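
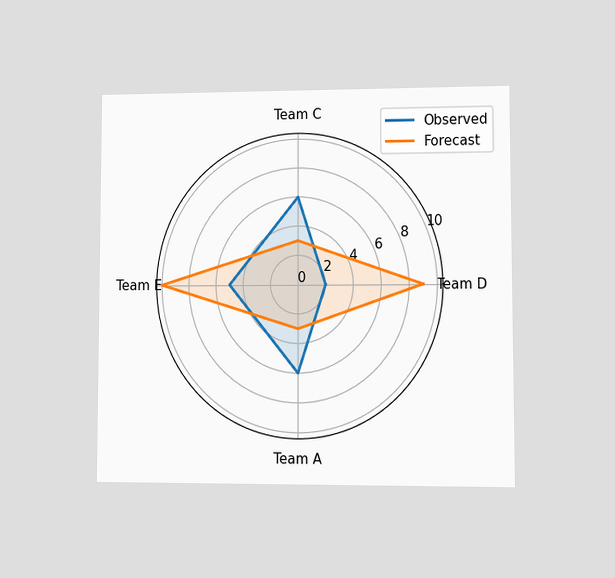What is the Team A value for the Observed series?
6

The chart is viewed at a slight angle. On the Team A axis, Observed reaches 6.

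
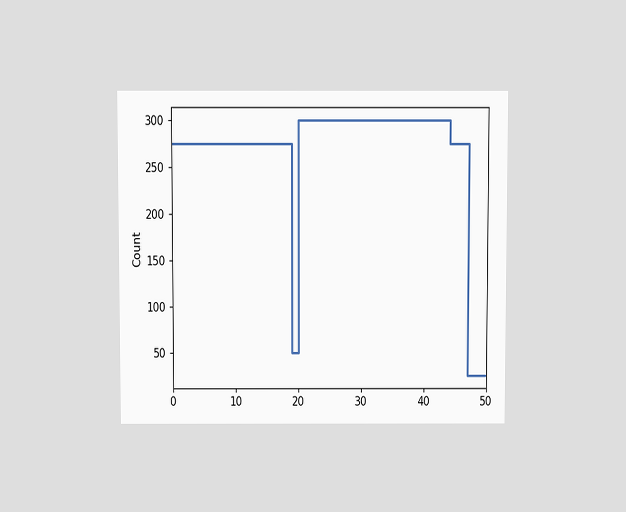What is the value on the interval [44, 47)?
275

The chart is viewed slightly from above. On [44, 47) the step sits at 275.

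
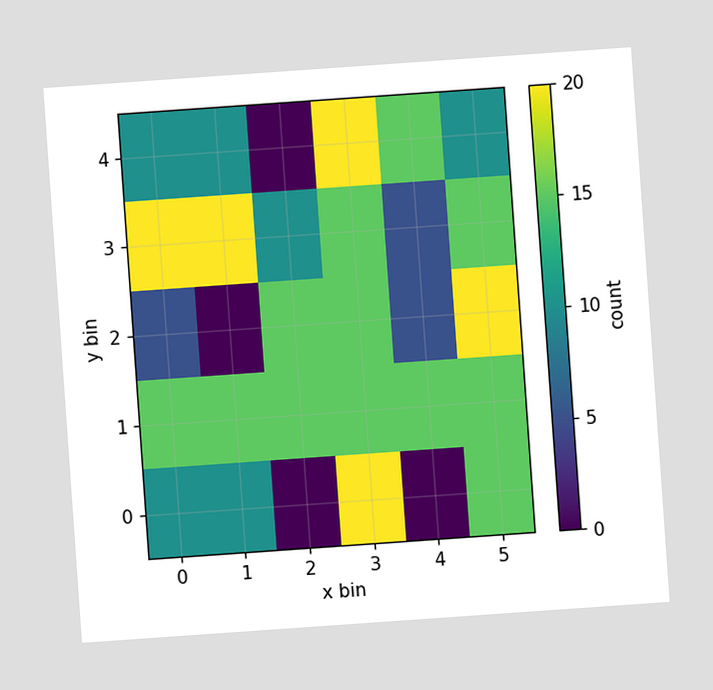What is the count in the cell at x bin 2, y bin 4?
The chart is tilted about 4° counter-clockwise. Matching the cell (2, 4) against the colorbar gives 0.

0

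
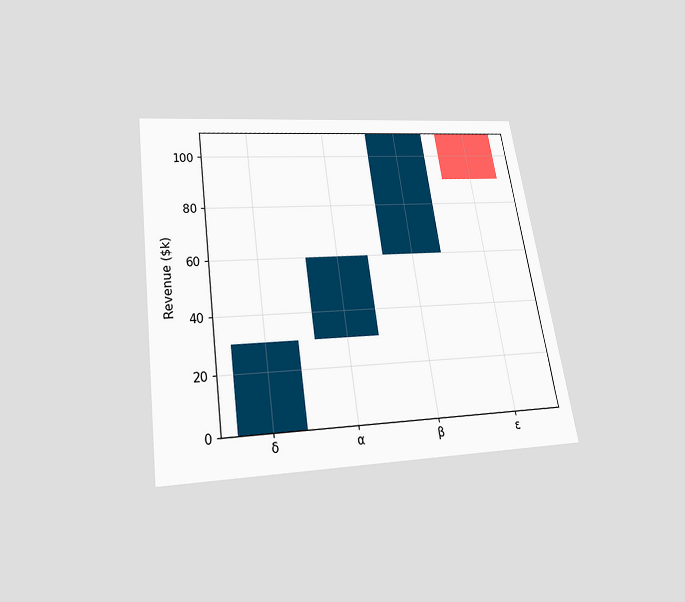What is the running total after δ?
The chart is tilted about 8° counter-clockwise and viewed slightly from below. After δ the running total reaches $30k.

$30k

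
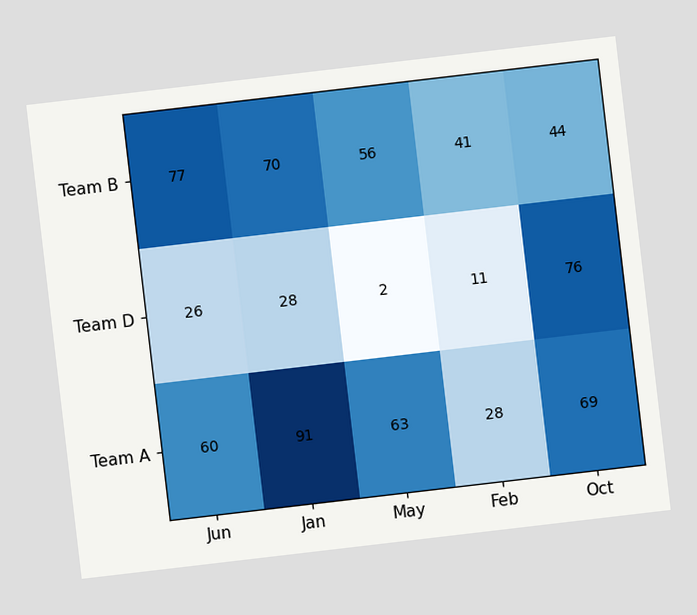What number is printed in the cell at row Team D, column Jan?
28

The chart is tilted about 7° counter-clockwise. The (Team D, Jan) cell reads 28.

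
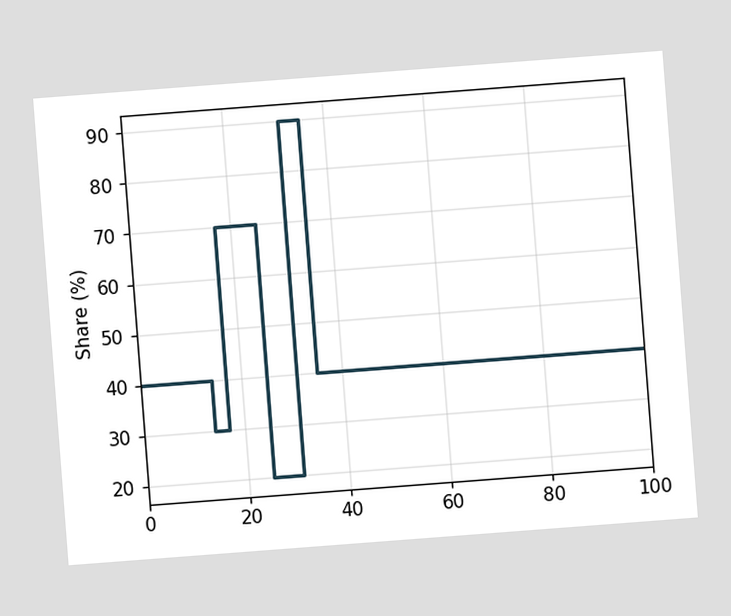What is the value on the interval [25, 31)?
The chart is tilted about 4° counter-clockwise. On [25, 31) the step sits at 20%.

20%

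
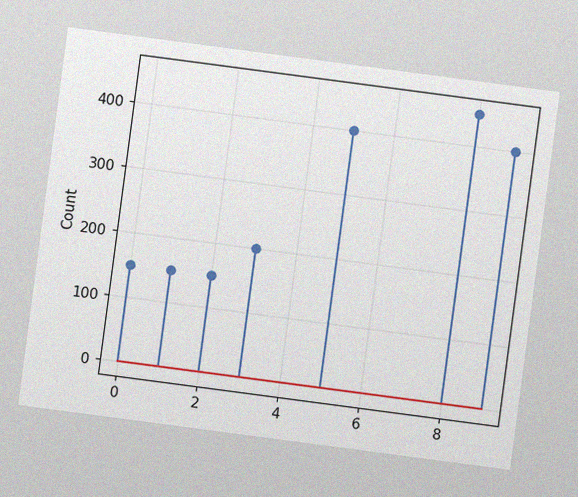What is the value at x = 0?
The chart is tilted about 8° clockwise, with some photo noise. The stem at x=0 reaches 150.

150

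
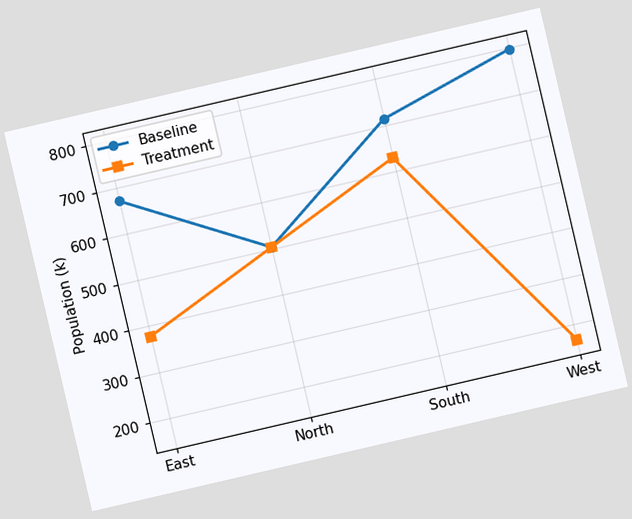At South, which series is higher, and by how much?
Baseline, by 84k

The chart is tilted about 13° counter-clockwise. At South, Baseline sits above the other line by 84k.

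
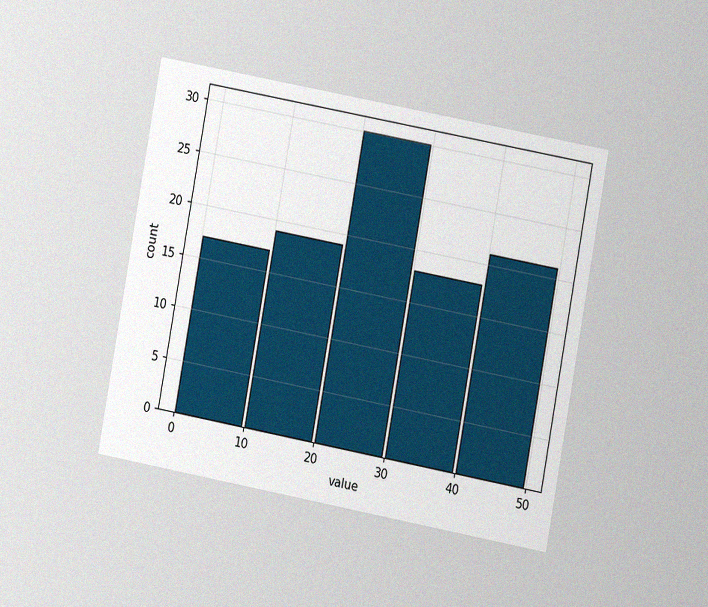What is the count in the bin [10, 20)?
The chart is tilted about 10° clockwise and viewed at a slight angle, with some photo noise. The [10, 20) bin has height 19.

19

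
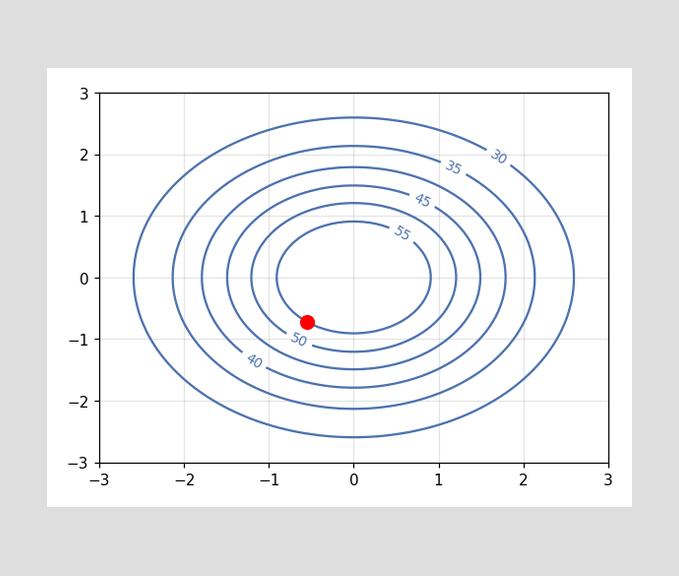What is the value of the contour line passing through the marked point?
The marked point sits on the contour labelled 55.

55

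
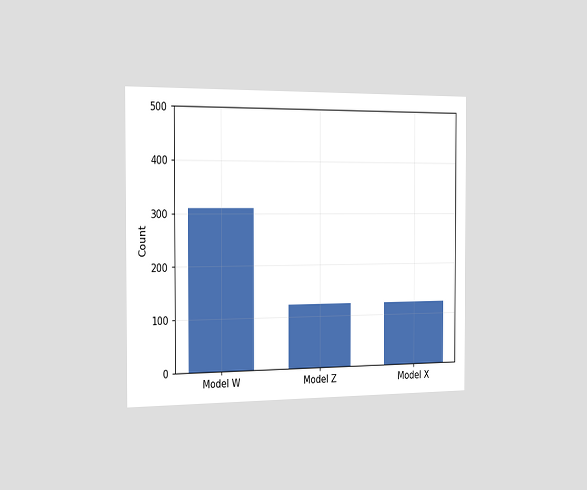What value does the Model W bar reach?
The chart is viewed slightly from the left. Reading along the chart's y-axis, the Model W bar reaches 310.

310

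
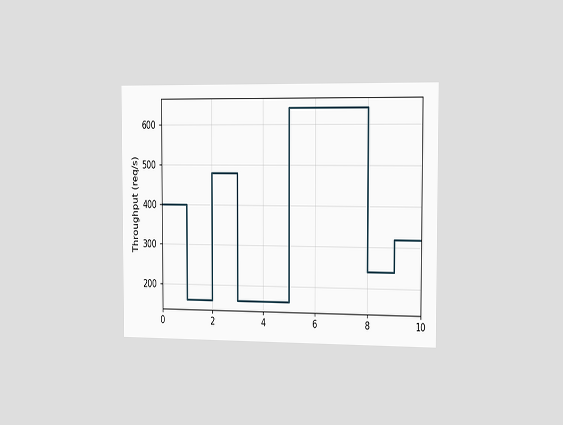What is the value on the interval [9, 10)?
320req/s

The chart is viewed slightly from the right. On [9, 10) the step sits at 320req/s.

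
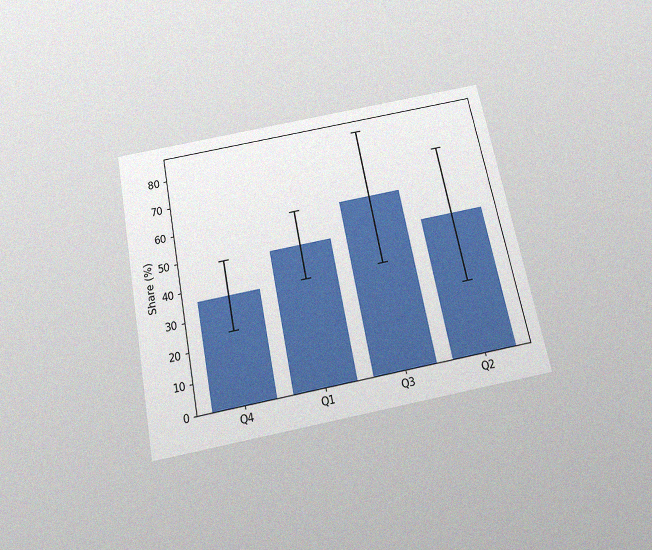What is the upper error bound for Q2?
72%

The chart is tilted about 11° counter-clockwise and viewed slightly from below, with some photo noise. The Q2 bar's upper whisker reaches 72%.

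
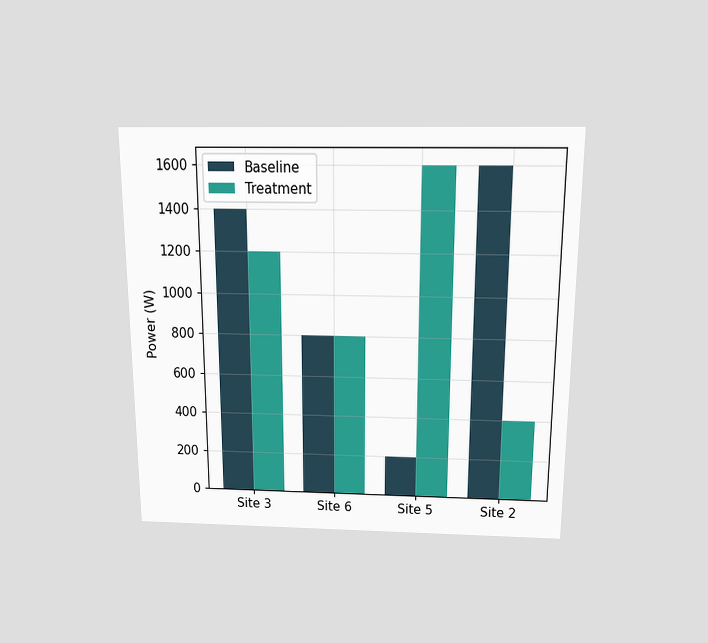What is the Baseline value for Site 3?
1400W

The chart is viewed slightly from above. The Baseline bar at Site 3 reaches 1400W on the y-axis.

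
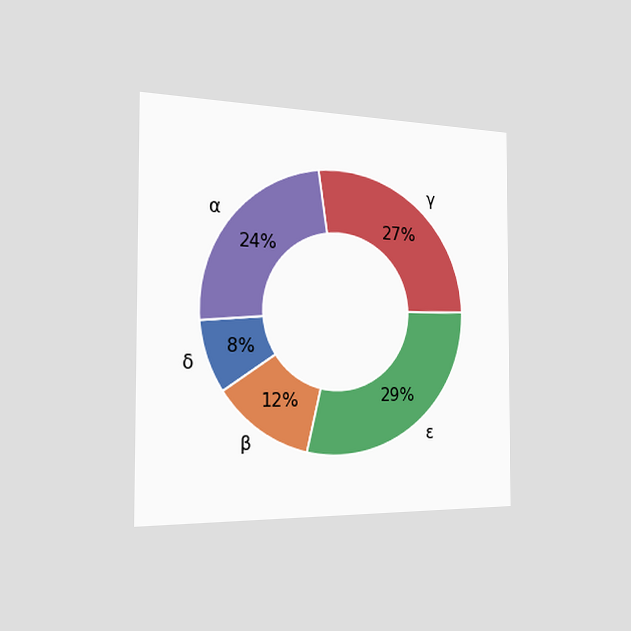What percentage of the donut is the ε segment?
The chart is viewed slightly from the left. The ε segment takes up 29% of the ring.

29%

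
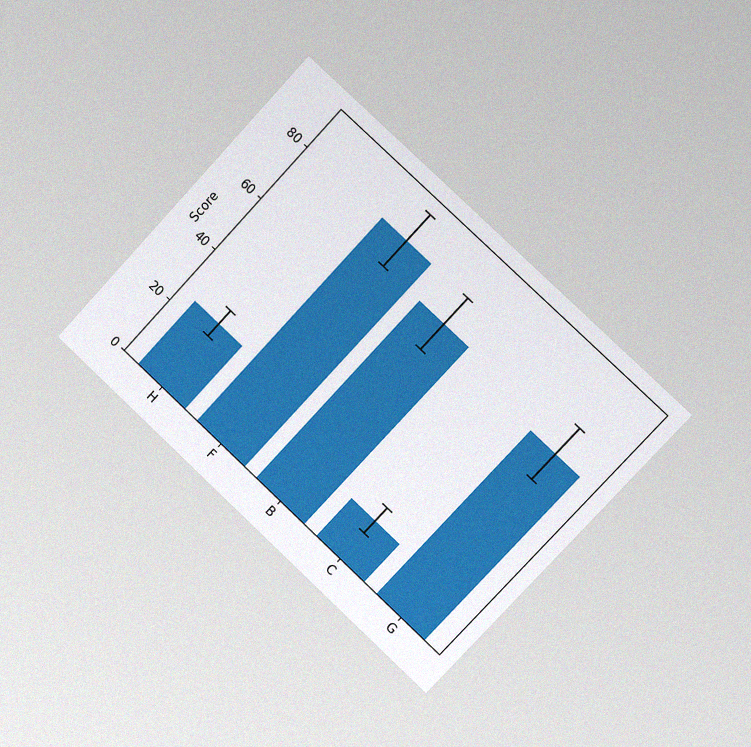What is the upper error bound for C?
The chart is tilted about 43° clockwise and viewed slightly from the right, with some photo noise. The C bar's upper whisker reaches 20.

20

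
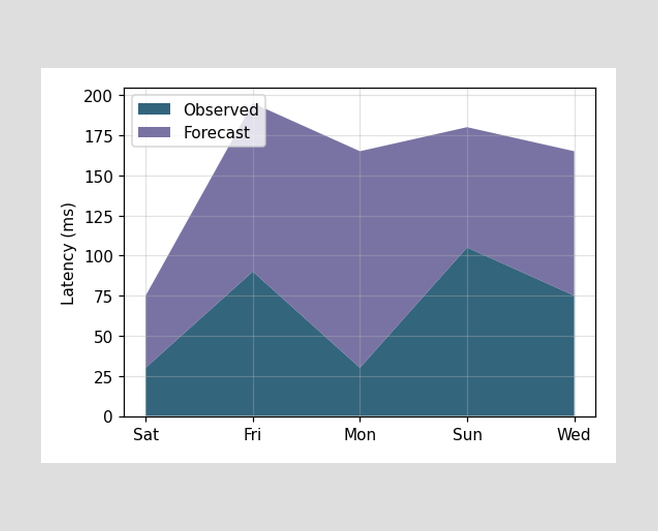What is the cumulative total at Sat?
75ms

The stacked total at Sat reaches 75ms.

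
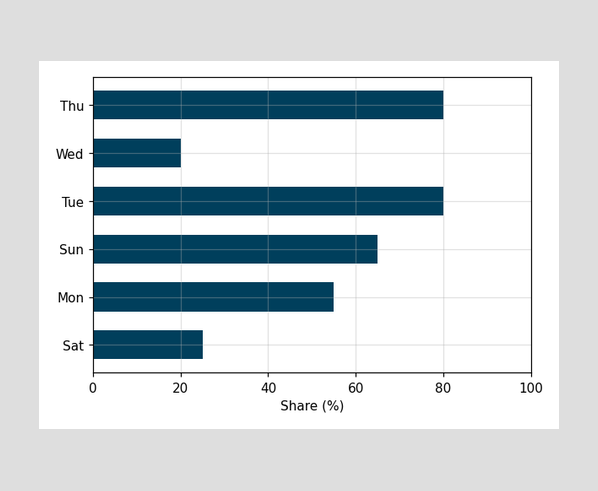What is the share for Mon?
Reading along the chart's x-axis, the Mon bar reaches 55%.

55%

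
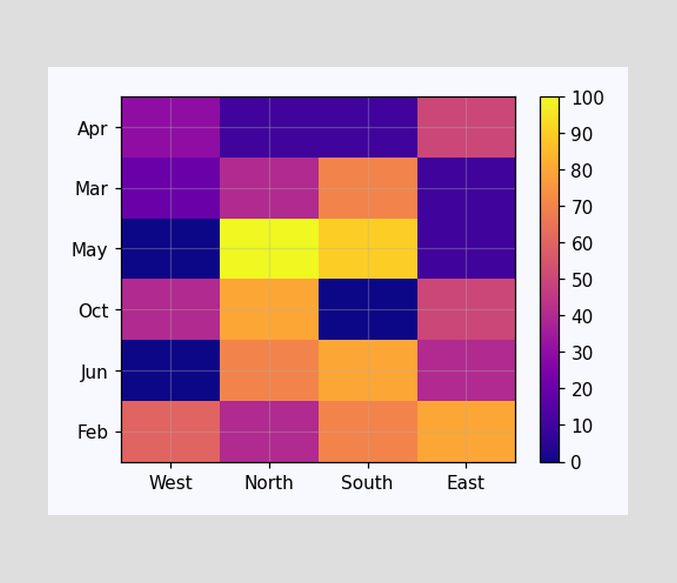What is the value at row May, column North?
100

Matching cell (May, North) against the colorbar gives 100.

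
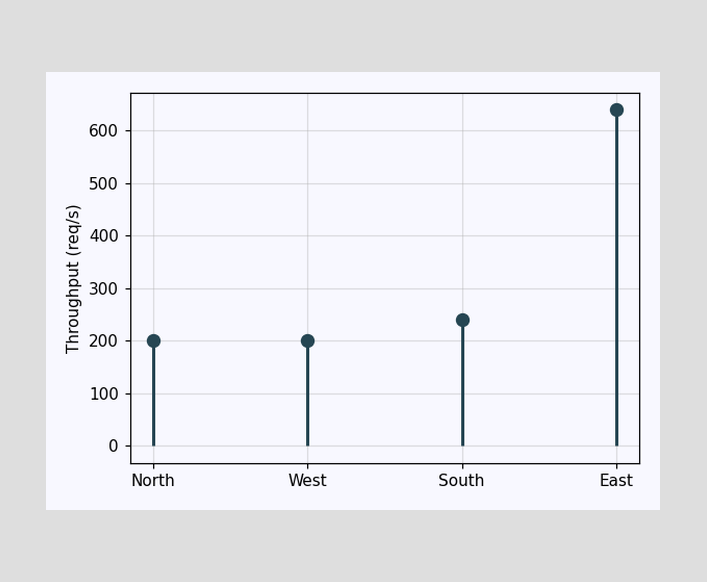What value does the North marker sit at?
200req/s

The North marker sits at 200req/s.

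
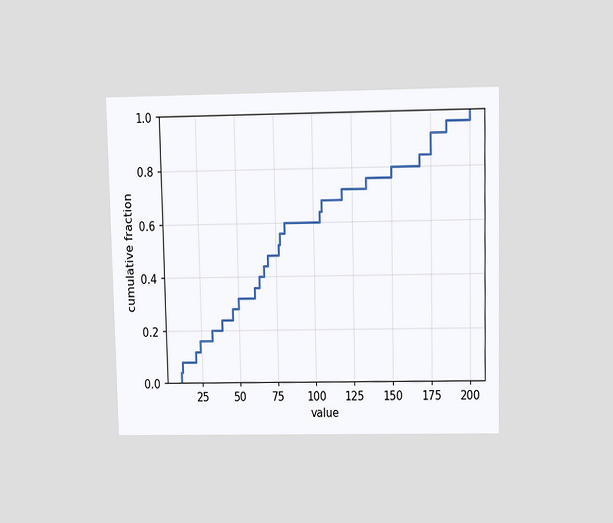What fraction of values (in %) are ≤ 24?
The chart is viewed slightly from above. At x=24 the ECDF step is at 16%.

16%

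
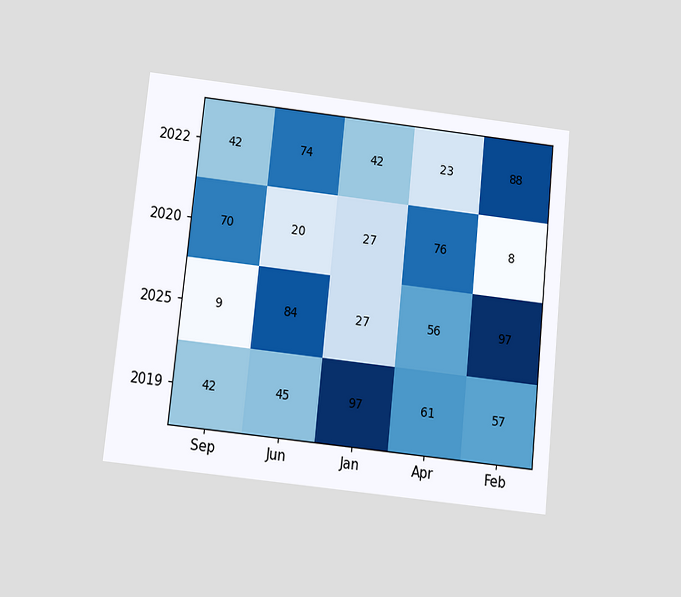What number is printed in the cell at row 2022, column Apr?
The chart is tilted about 6° clockwise and viewed slightly from below. The (2022, Apr) cell reads 23.

23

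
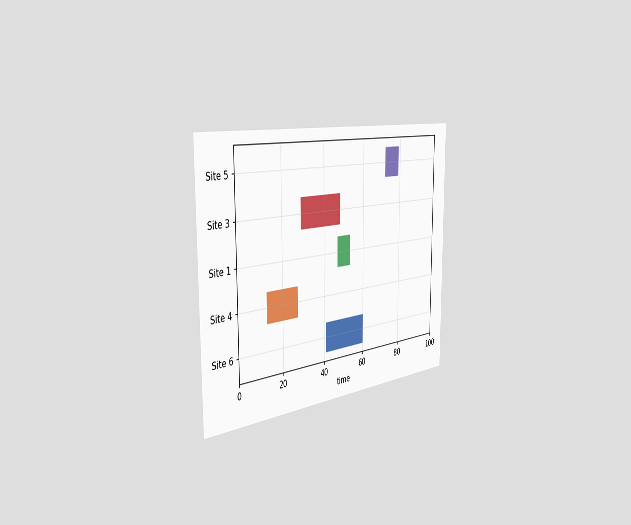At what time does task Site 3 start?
The chart is viewed slightly from the left. The Site 3 bar begins at t=29.

29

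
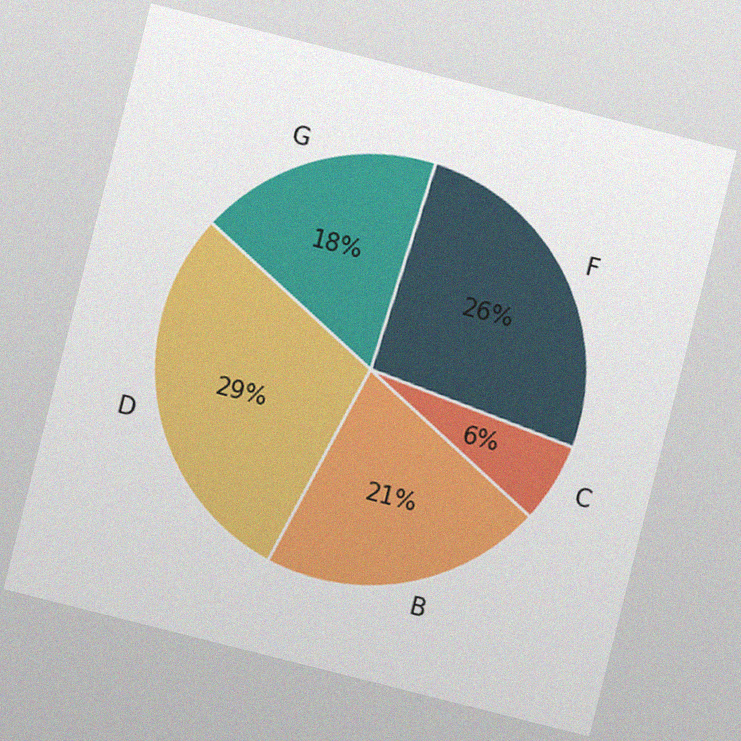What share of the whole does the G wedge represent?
18%

The chart is tilted about 14° clockwise, with some photo noise. The G slice takes up 18% of the pie.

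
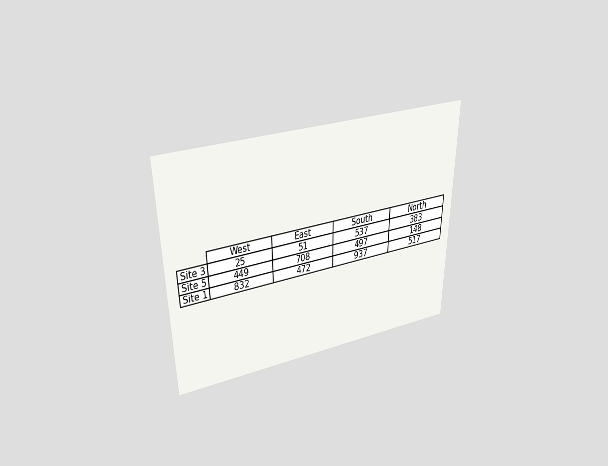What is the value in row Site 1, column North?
The chart is viewed slightly from above. The (Site 1, North) cell reads 517.

517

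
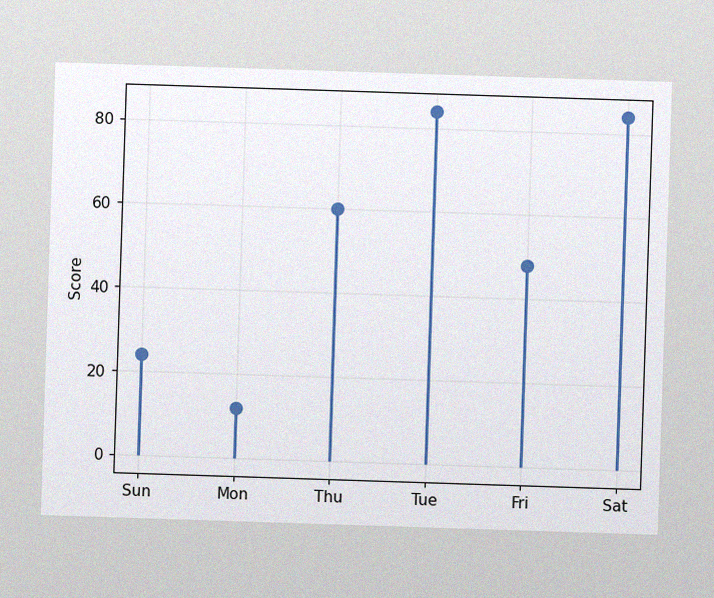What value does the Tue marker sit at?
84

The image has some photo noise and uneven lighting. The Tue marker sits at 84.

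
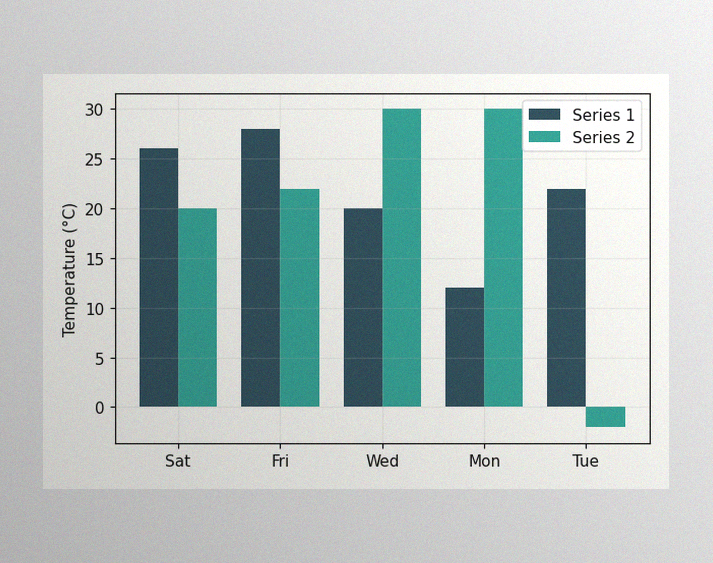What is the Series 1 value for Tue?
22°C

The image has some photo noise and uneven lighting. The Series 1 bar at Tue reaches 22°C on the y-axis.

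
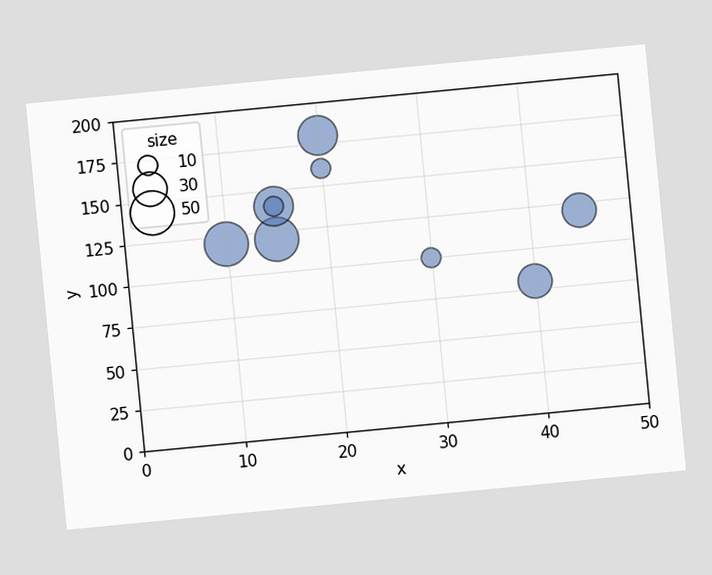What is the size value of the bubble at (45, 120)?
The chart is tilted about 5° counter-clockwise. Matching the bubble at (45, 120) against the size legend gives 30.

30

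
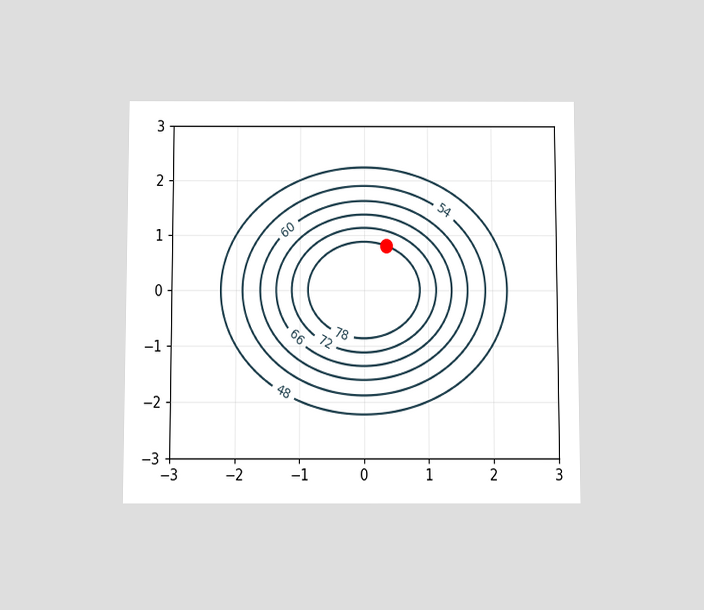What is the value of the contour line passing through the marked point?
The chart is viewed slightly from below. The marked point sits on the contour labelled 78.

78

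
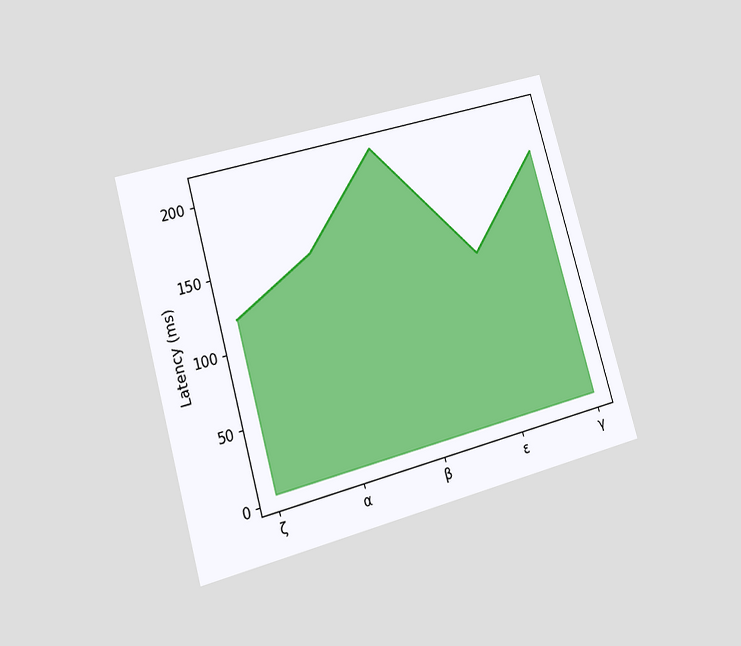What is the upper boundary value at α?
The chart is tilted about 16° counter-clockwise and viewed at a slight angle. At α the upper boundary is at 150ms.

150ms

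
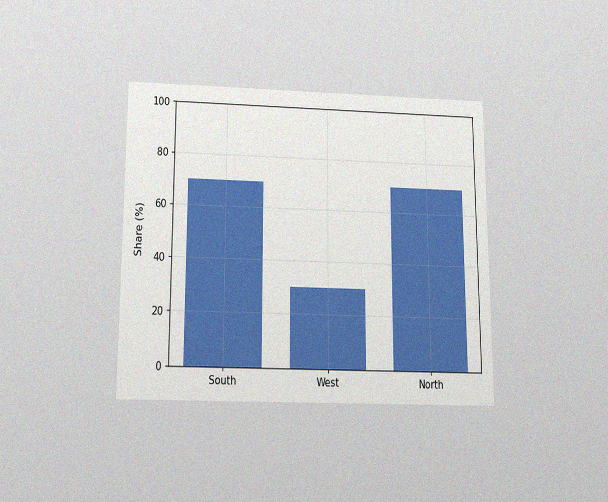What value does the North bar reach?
The chart is viewed slightly from below, with some photo noise. Reading along the chart's y-axis, the North bar reaches 70%.

70%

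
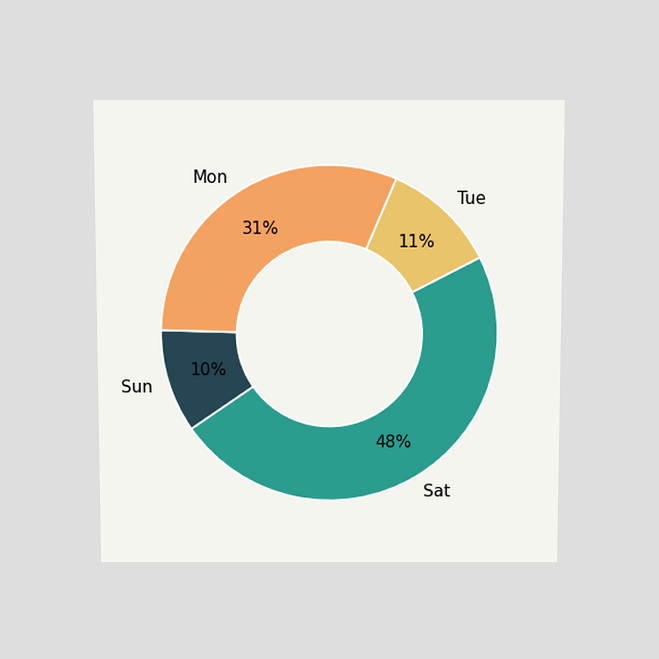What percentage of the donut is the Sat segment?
The chart is viewed slightly from above. The Sat segment takes up 48% of the ring.

48%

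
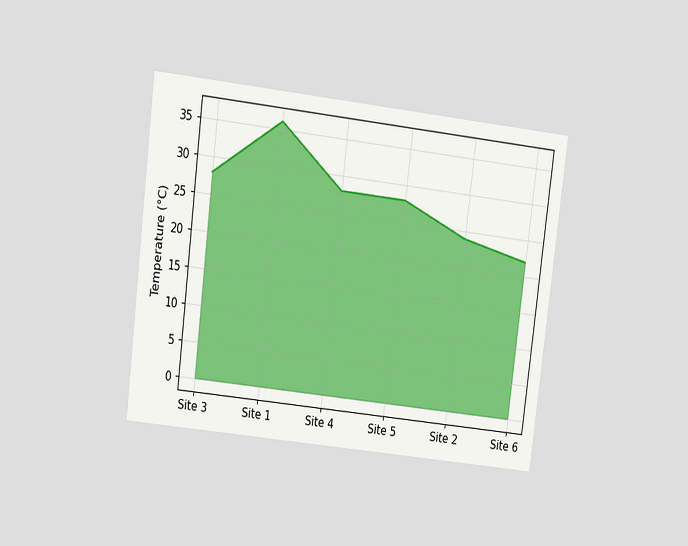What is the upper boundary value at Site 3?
28°C

The chart is tilted about 7° clockwise and viewed at a slight angle. At Site 3 the upper boundary is at 28°C.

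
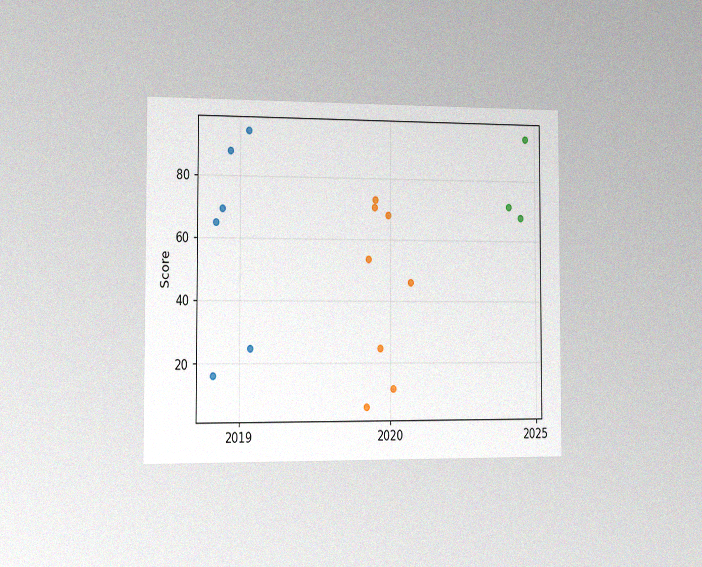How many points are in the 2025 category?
The chart is viewed slightly from the left, with some photo noise. Counting the markers in the 2025 column gives 3.

3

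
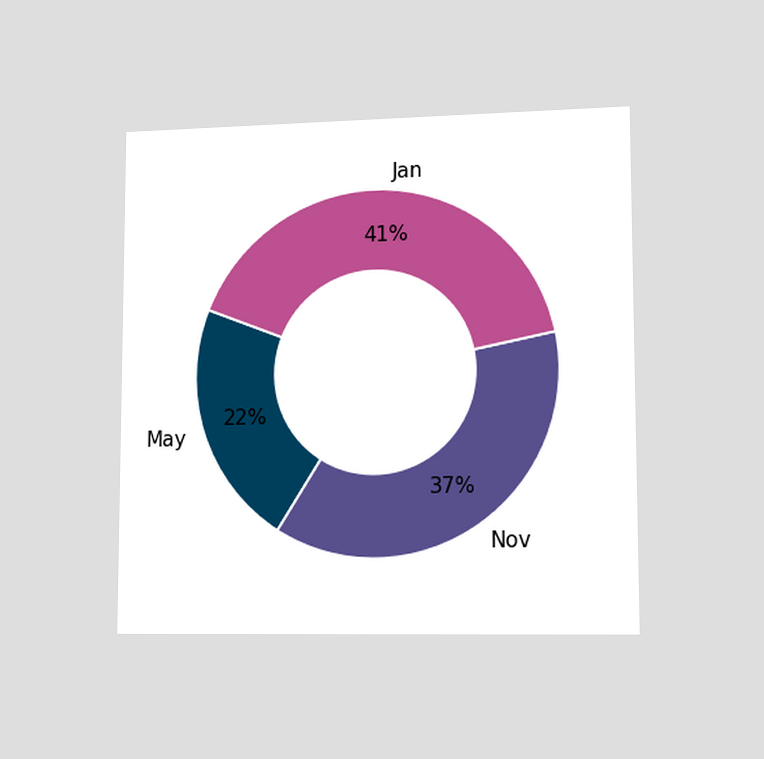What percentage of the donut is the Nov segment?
37%

The chart is viewed slightly from the right. The Nov segment takes up 37% of the ring.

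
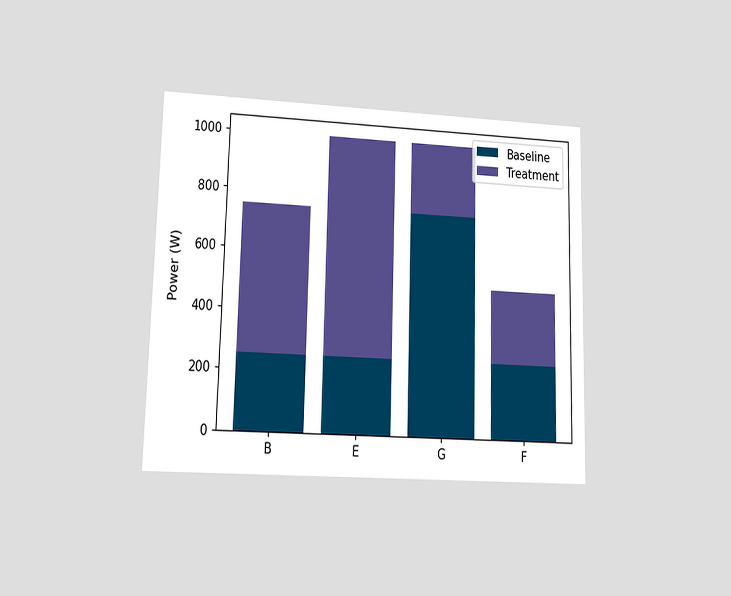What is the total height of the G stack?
The chart is viewed at a slight angle. The G stack's top reaches 1000W on the y-axis.

1000W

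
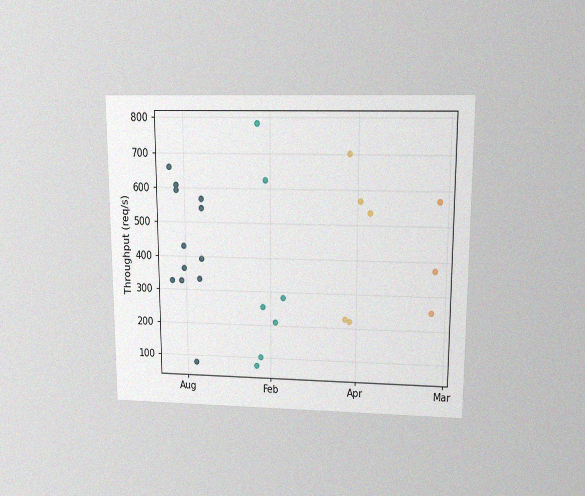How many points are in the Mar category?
3

The chart is viewed at a slight angle, with some photo noise. Counting the markers in the Mar column gives 3.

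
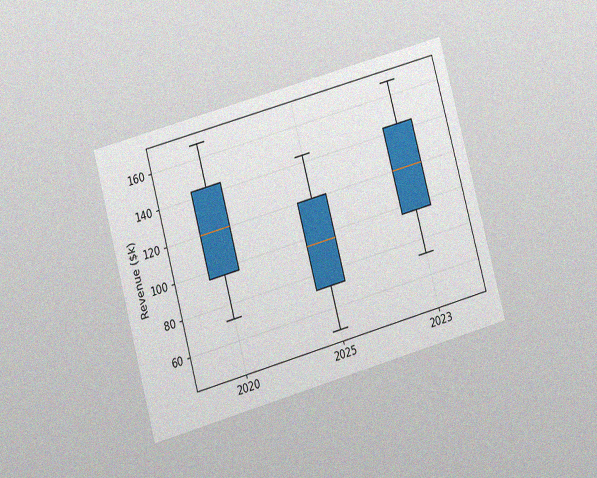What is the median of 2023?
$120k

The chart is tilted about 15° counter-clockwise and viewed at a slight angle, with some photo noise. The median line in the 2023 box sits at $120k.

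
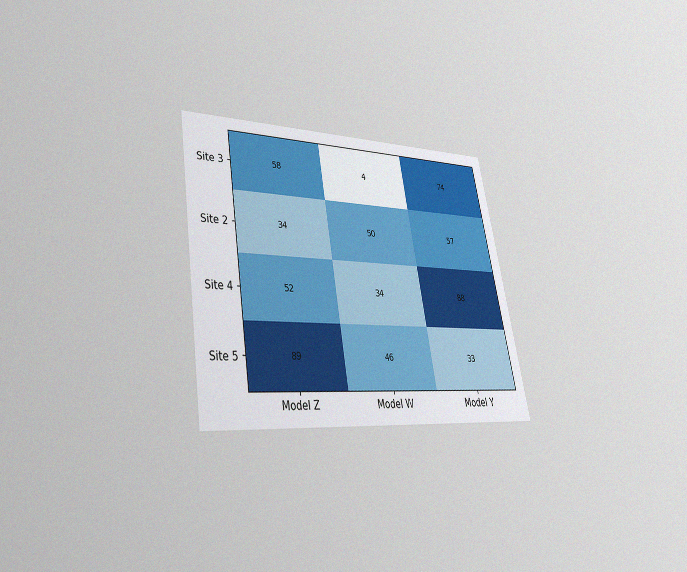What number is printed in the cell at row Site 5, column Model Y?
33

The chart is tilted about 10° counter-clockwise and viewed at a slight angle, with some photo noise. The (Site 5, Model Y) cell reads 33.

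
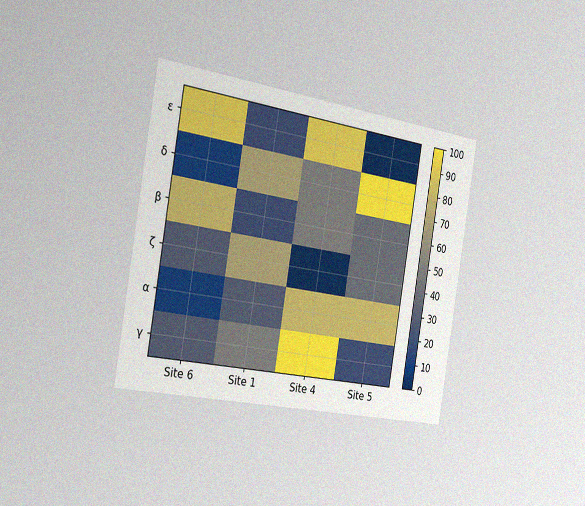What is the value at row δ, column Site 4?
50

The chart is tilted about 9° clockwise and viewed slightly from the left, with some photo noise. Matching cell (δ, Site 4) against the colorbar gives 50.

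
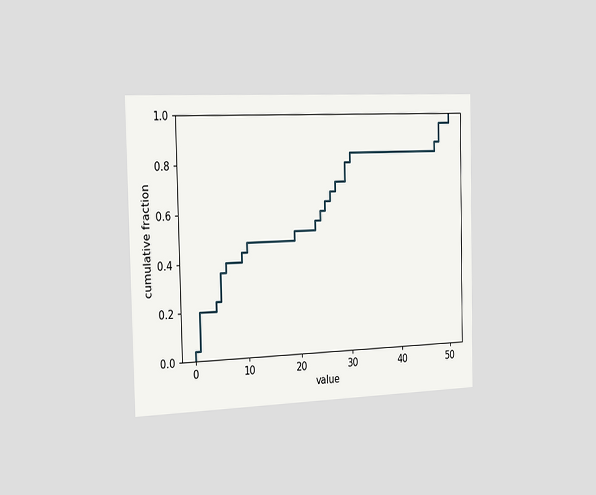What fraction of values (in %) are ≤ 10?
The chart is viewed slightly from the left. At x=10 the ECDF step is at 48%.

48%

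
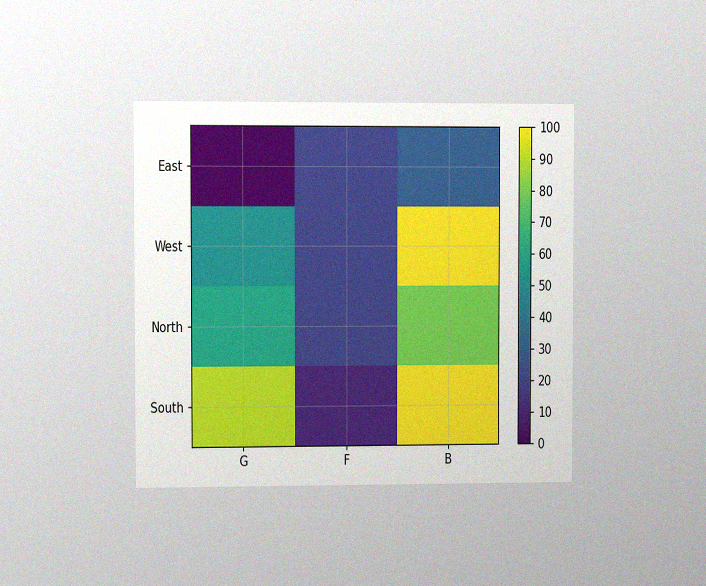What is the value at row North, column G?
The chart is viewed slightly from the left, with some photo noise. Matching cell (North, G) against the colorbar gives 60.

60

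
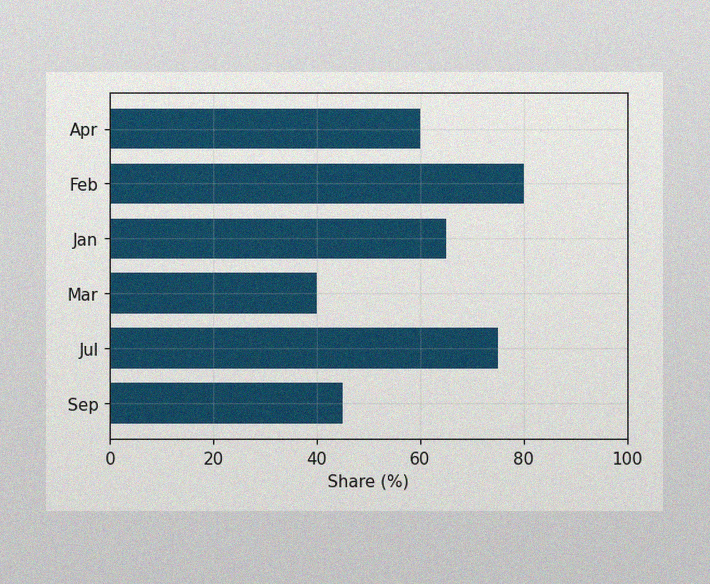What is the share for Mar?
40%

The image has some photo noise and uneven lighting. Reading along the chart's x-axis, the Mar bar reaches 40%.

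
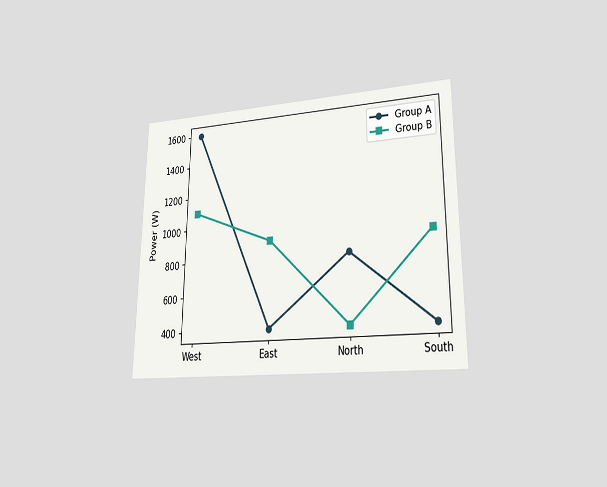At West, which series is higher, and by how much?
The chart is viewed at a slight angle. At West, Group A sits above the other line by 500W.

Group A, by 500W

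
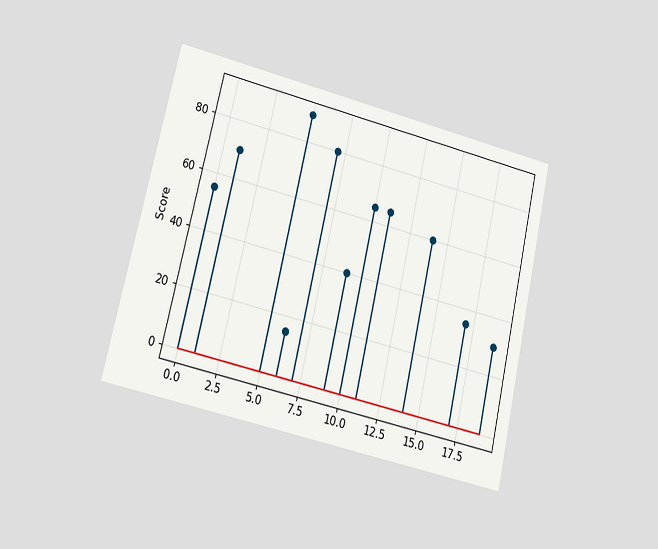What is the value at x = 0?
The chart is tilted about 13° clockwise and viewed at a slight angle. The stem at x=0 reaches 55.

55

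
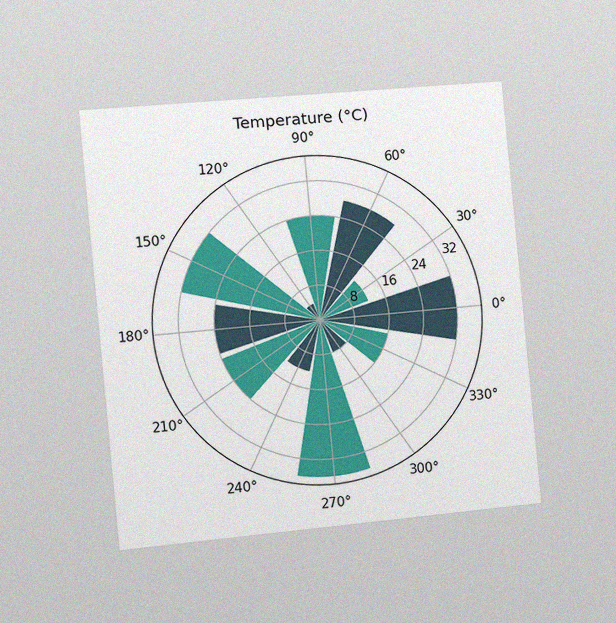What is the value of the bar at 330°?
The chart is tilted about 5° counter-clockwise and viewed slightly from the left, with some photo noise. The bar at 330° reaches 16°C on the radial axis.

16°C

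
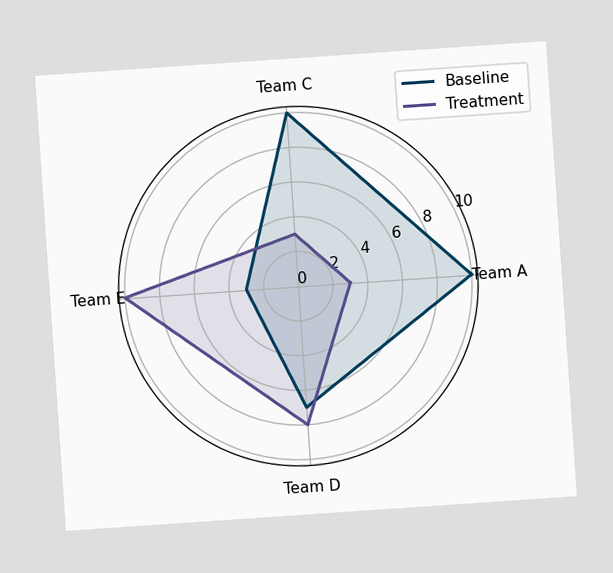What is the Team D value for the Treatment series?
8

The chart is tilted about 4° counter-clockwise. On the Team D axis, Treatment reaches 8.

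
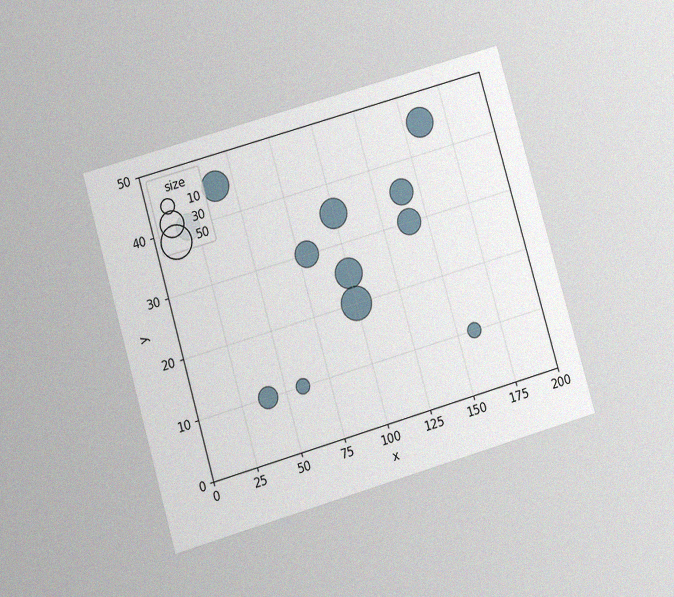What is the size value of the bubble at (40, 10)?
20

The chart is tilted about 16° counter-clockwise and viewed at a slight angle, with some photo noise. Matching the bubble at (40, 10) against the size legend gives 20.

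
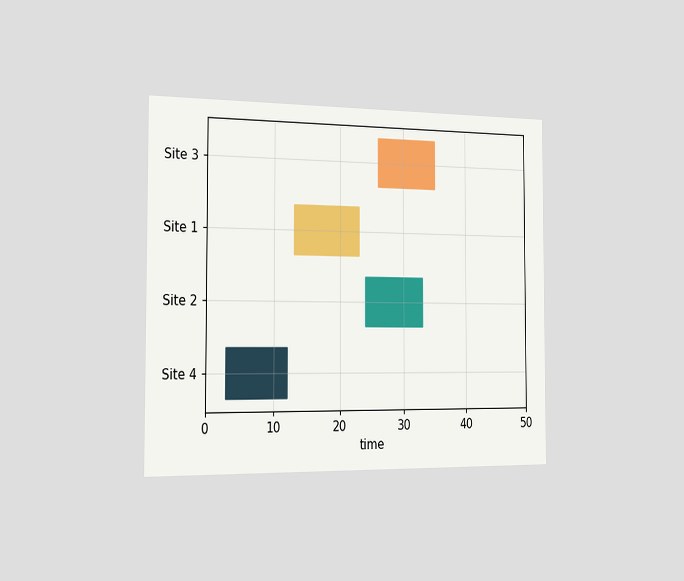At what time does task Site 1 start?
13

The chart is viewed slightly from the left. The Site 1 bar begins at t=13.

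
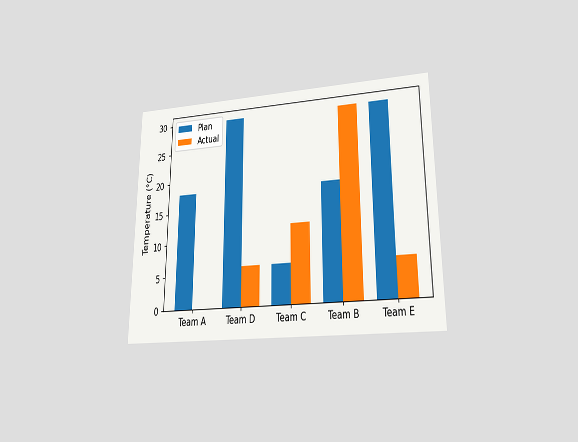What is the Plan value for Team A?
18°C

The chart is viewed at a slight angle. The Plan bar at Team A reaches 18°C on the y-axis.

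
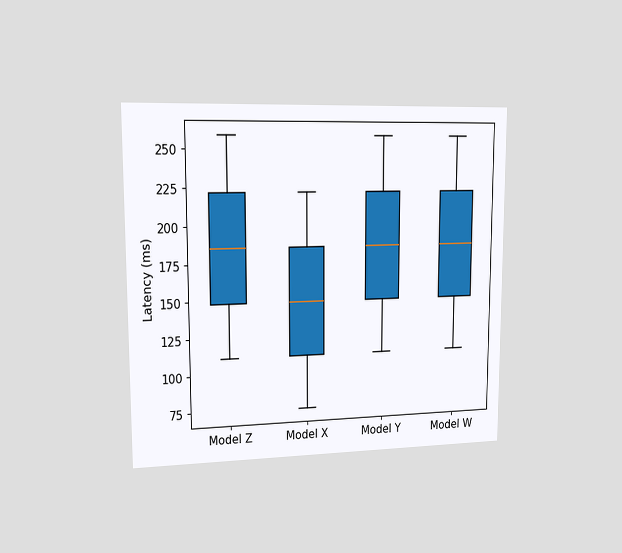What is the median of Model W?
The chart is viewed slightly from the left. The median line in the Model W box sits at 185ms.

185ms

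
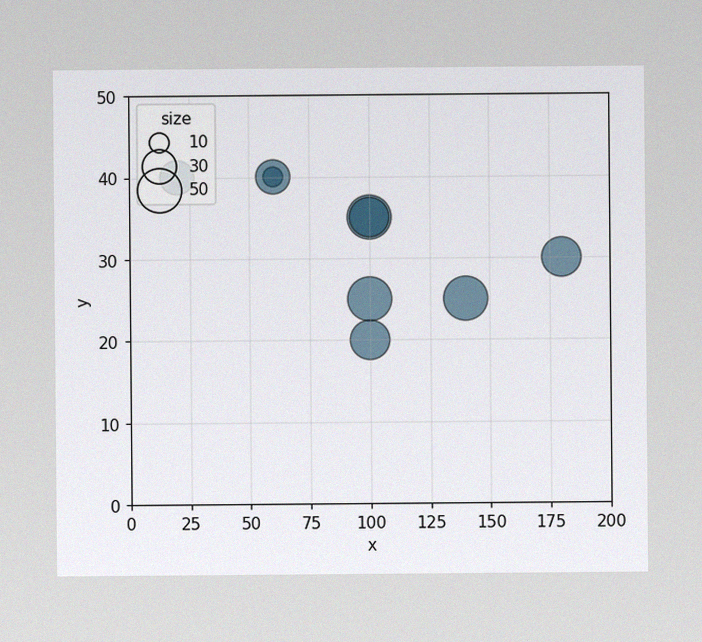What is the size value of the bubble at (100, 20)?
The image has some photo noise and uneven lighting. Matching the bubble at (100, 20) against the size legend gives 40.

40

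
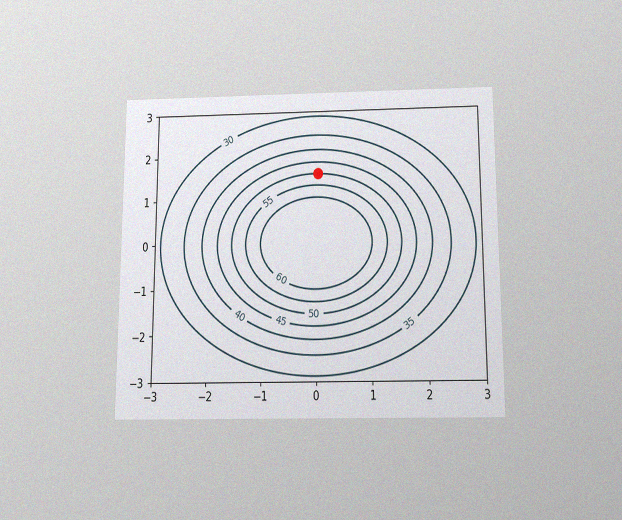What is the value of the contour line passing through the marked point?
The chart is viewed slightly from below, with some photo noise. The marked point sits on the contour labelled 50.

50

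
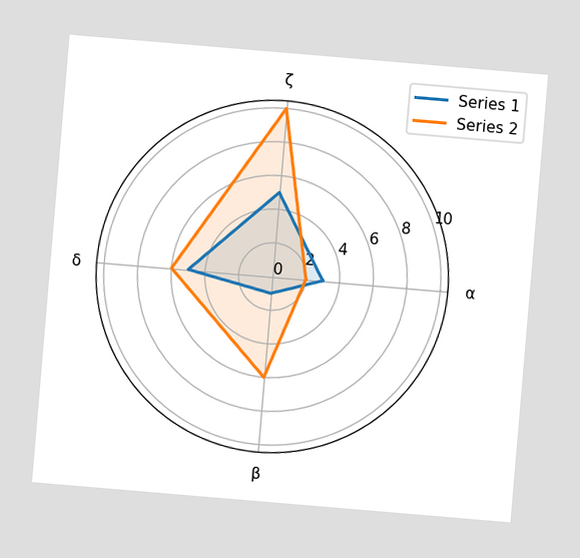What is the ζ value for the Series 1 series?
The chart is tilted about 5° clockwise. On the ζ axis, Series 1 reaches 5.

5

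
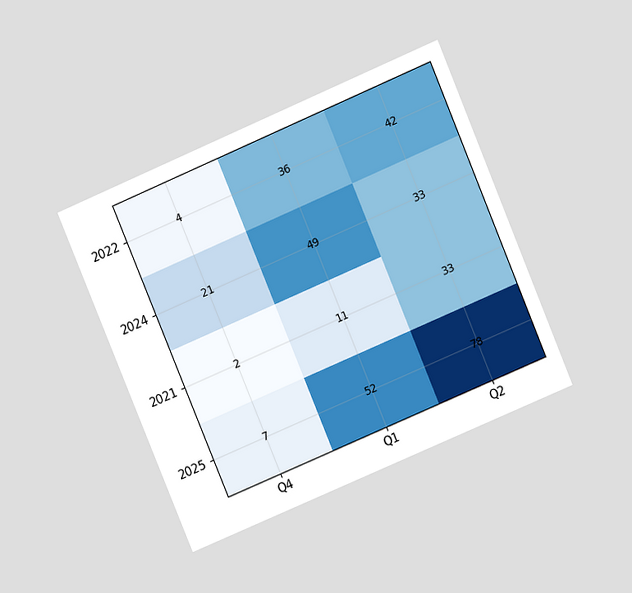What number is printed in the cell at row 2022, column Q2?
The chart is tilted about 23° counter-clockwise and viewed at a slight angle. The (2022, Q2) cell reads 42.

42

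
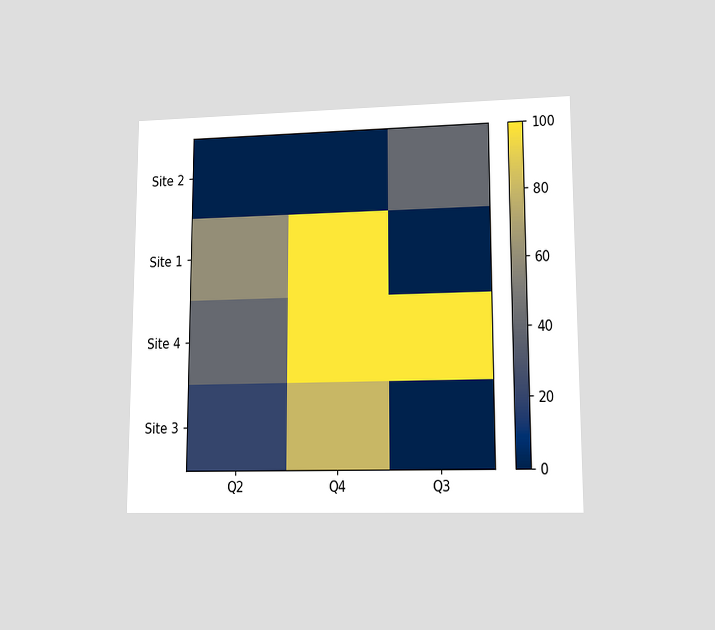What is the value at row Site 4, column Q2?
40

The chart is viewed at a slight angle. Matching cell (Site 4, Q2) against the colorbar gives 40.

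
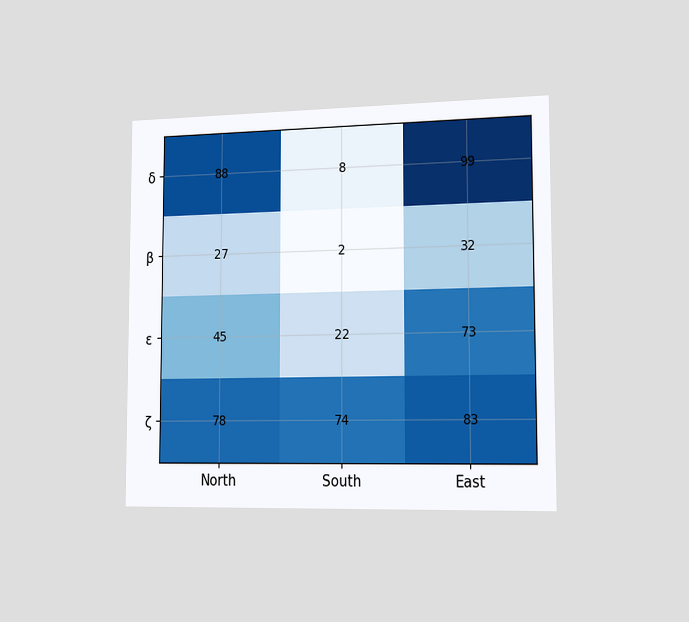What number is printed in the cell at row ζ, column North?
The chart is viewed slightly from the right. The (ζ, North) cell reads 78.

78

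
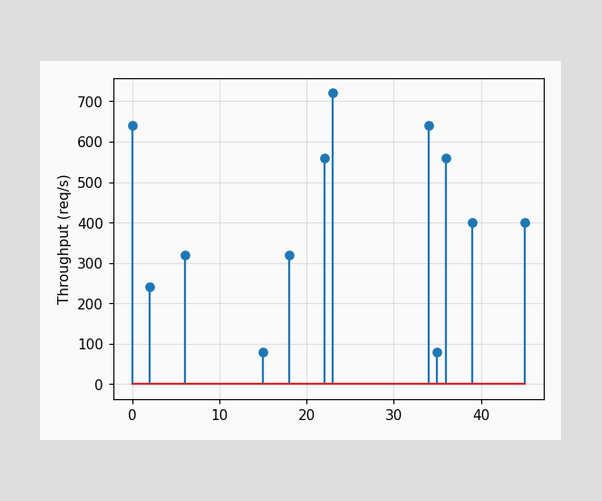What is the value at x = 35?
80req/s

The stem at x=35 reaches 80req/s.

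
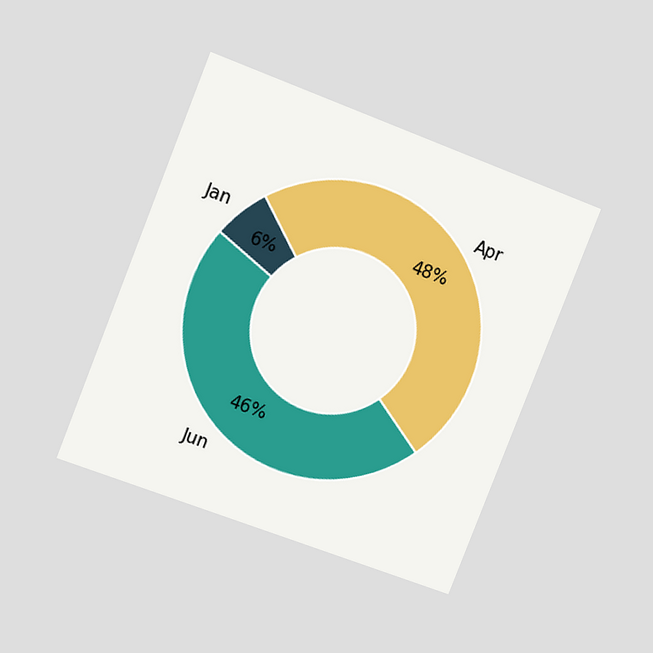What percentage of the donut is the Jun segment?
46%

The chart is tilted about 21° clockwise and viewed at a slight angle. The Jun segment takes up 46% of the ring.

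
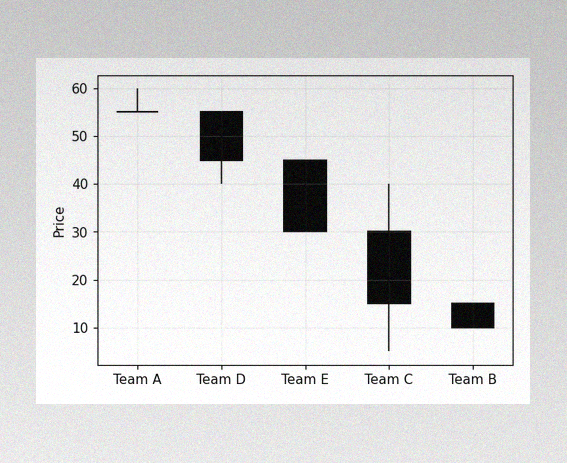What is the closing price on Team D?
The image has some photo noise and uneven lighting. The Team D candle closes at 45.

45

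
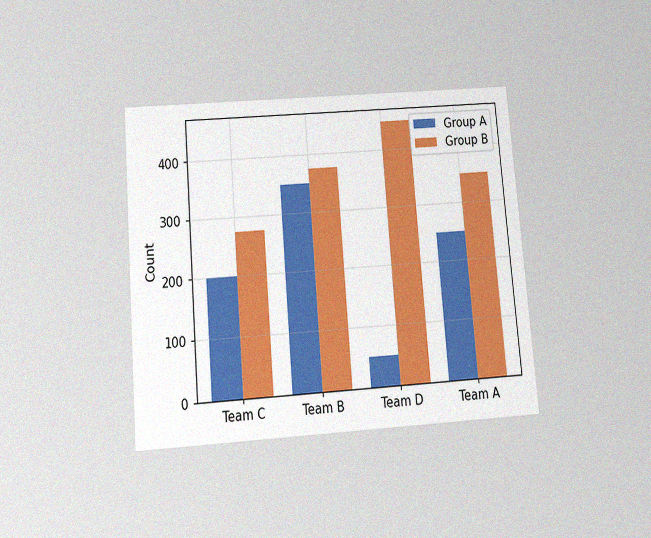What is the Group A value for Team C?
200

The chart is tilted about 5° counter-clockwise and viewed slightly from below, with some photo noise. The Group A bar at Team C reaches 200 on the y-axis.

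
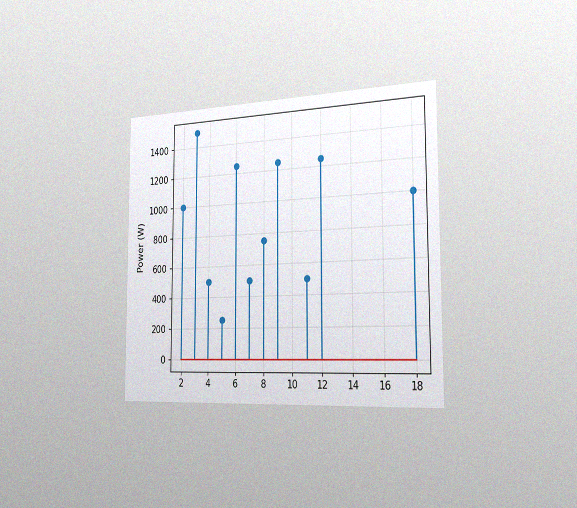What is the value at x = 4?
500W

The chart is viewed slightly from the right, with some photo noise. The stem at x=4 reaches 500W.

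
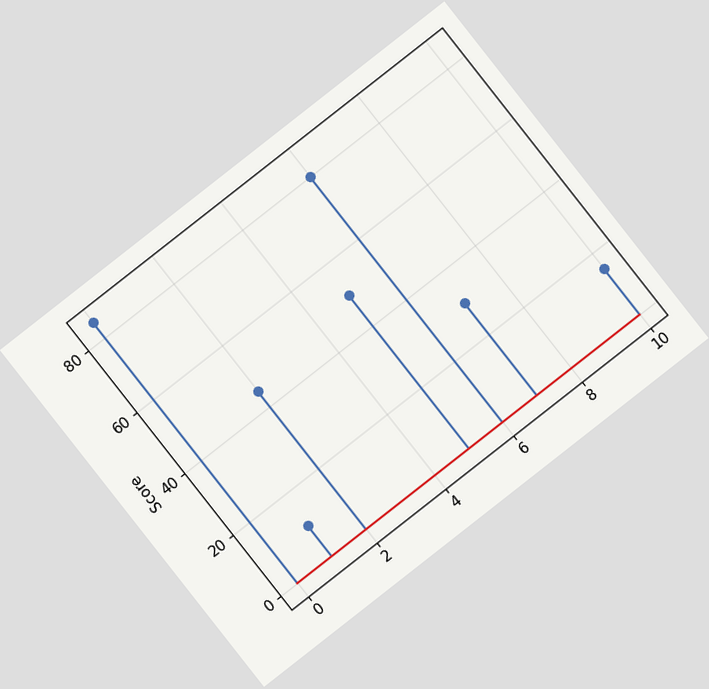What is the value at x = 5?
50

The chart is tilted about 38° counter-clockwise. The stem at x=5 reaches 50.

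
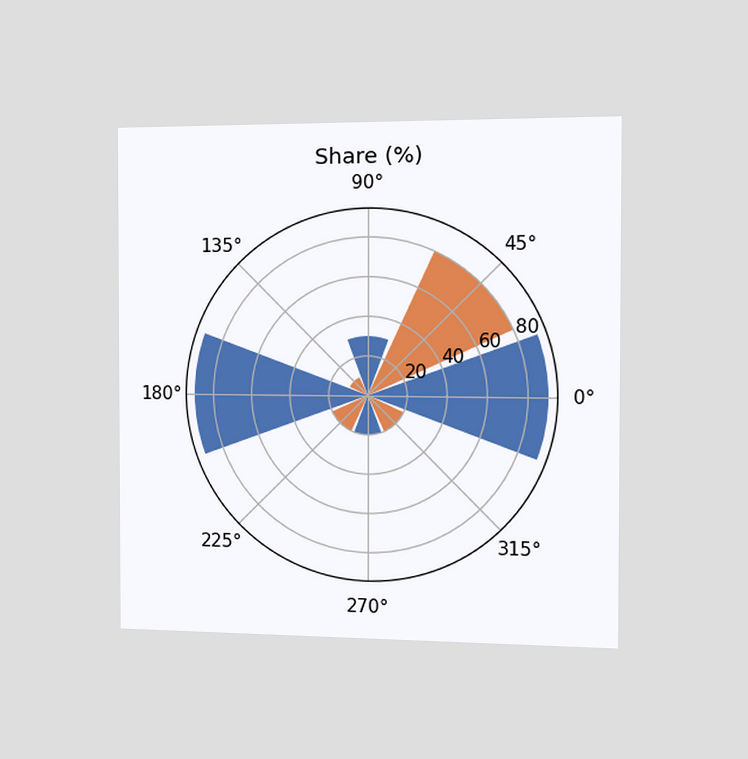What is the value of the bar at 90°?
The chart is viewed slightly from the right. The bar at 90° reaches 30% on the radial axis.

30%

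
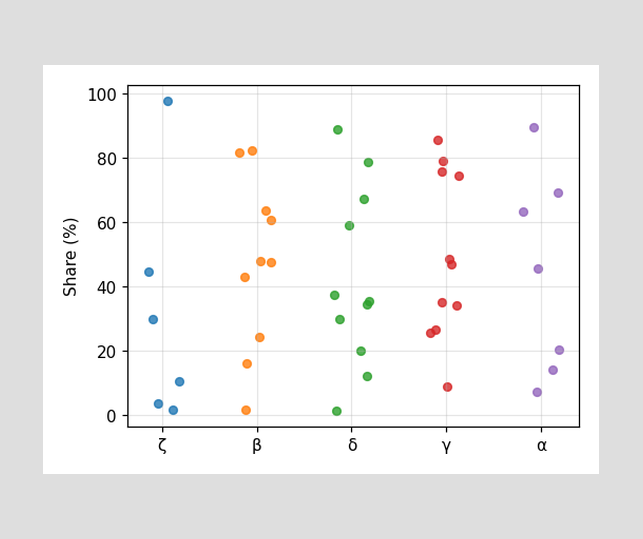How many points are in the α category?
Counting the markers in the α column gives 7.

7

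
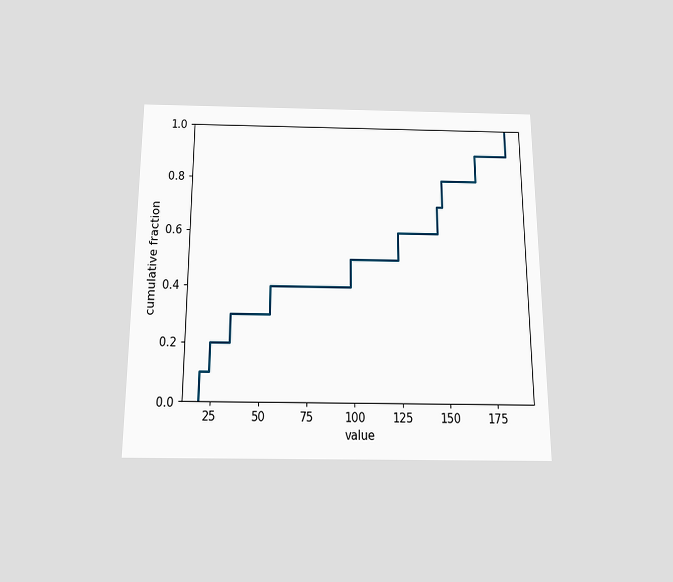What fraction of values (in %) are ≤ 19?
The chart is viewed slightly from below. At x=19 the ECDF step is at 10%.

10%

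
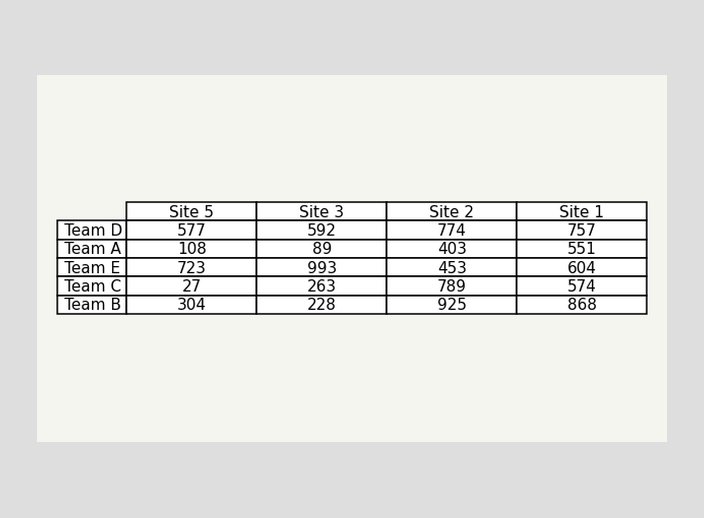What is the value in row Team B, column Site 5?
The (Team B, Site 5) cell reads 304.

304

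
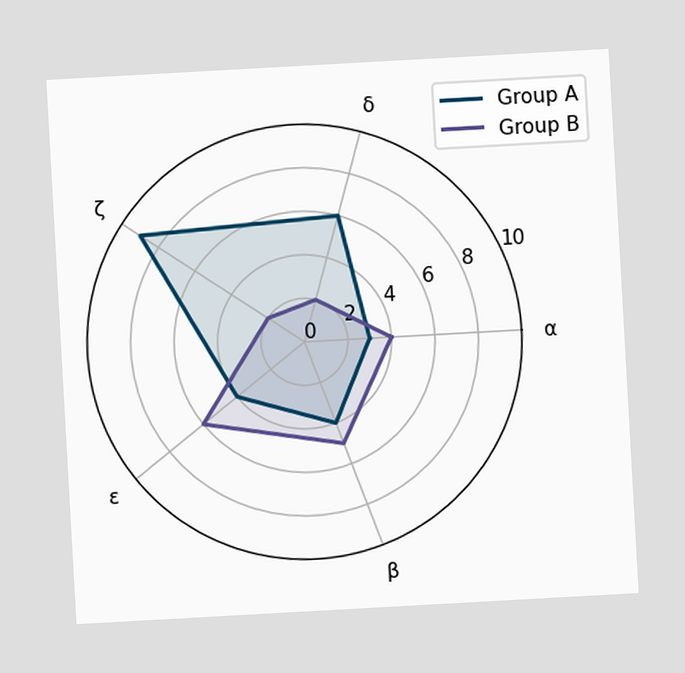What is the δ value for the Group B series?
The chart is tilted about 3° counter-clockwise. On the δ axis, Group B reaches 2.

2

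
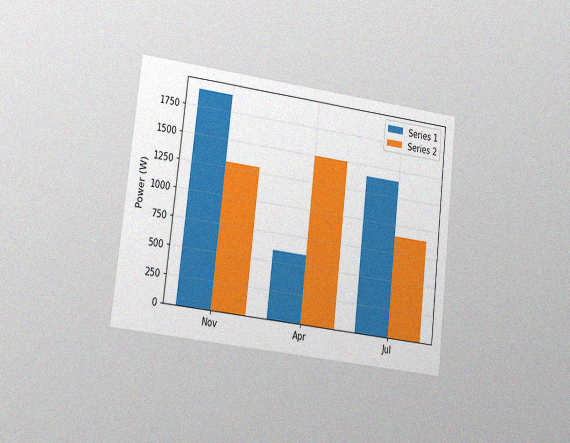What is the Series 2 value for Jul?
900W

The chart is tilted about 7° clockwise and viewed at a slight angle, with some photo noise. The Series 2 bar at Jul reaches 900W on the y-axis.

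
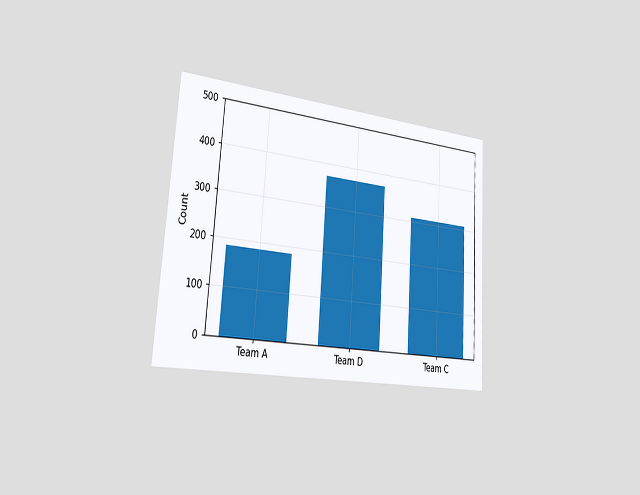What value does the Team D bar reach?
The chart is tilted about 4° clockwise and viewed slightly from the left. Reading along the chart's y-axis, the Team D bar reaches 372.

372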